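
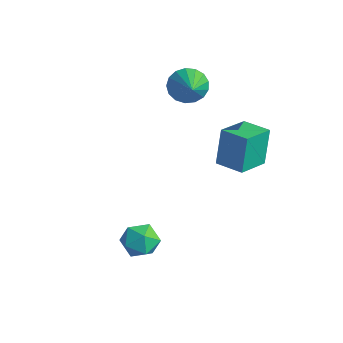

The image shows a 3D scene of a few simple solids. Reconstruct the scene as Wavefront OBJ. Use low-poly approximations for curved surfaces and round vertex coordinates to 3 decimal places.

v -0.421 -0.837 -2.506
v 0.258 -0.264 -2.861
v 0.602 -1.996 -2.419
v 1.281 -1.423 -2.774
v 0.935 -1.267 -1.895
v 0.302 -0.551 -1.95
v 0.558 -1.709 -3.33
v -0.075 -0.993 -3.385
v 0.863 -0.803 -3.371
v 1.096 -0.53 -2.484
v -0.236 -1.73 -2.796
v -0.003 -1.457 -1.909
v 1.484 2.028 1.654
v 1.229 2.467 3.443
v 1.085 3.548 1.223
v 0.83 3.988 3.012
v 2.77 2.392 1.748
v 2.515 2.832 3.537
v 2.371 3.913 1.317
v 2.116 4.352 3.106
v -3.618 4.319 2.364
v -3.289 3.928 1.563
v -2.122 3.461 3.396
v -3.074 4.328 1.584
v -2.984 4.727 1.785
v -3.039 5.031 2.118
v -3.226 5.173 2.507
v -3.503 5.119 2.863
v -3.807 4.882 3.105
v -4.067 4.516 3.177
v -4.224 4.105 3.063
v -4.242 3.743 2.788
v -4.117 3.513 2.416
v -3.878 3.468 2.032
v -3.579 3.618 1.724
f 1 12 6
f 1 6 2
f 1 2 8
f 1 8 11
f 1 11 12
f 2 6 10
f 6 12 5
f 12 11 3
f 11 8 7
f 8 2 9
f 4 10 5
f 4 5 3
f 4 3 7
f 4 7 9
f 4 9 10
f 5 10 6
f 3 5 12
f 7 3 11
f 9 7 8
f 10 9 2
f 14 16 13
f 17 14 13
f 13 16 15
f 15 17 13
f 14 20 16
f 18 14 17
f 18 20 14
f 16 20 15
f 19 17 15
f 15 20 19
f 19 18 17
f 20 18 19
f 22 21 24
f 22 24 23
f 24 21 25
f 24 25 23
f 25 21 26
f 25 26 23
f 26 21 27
f 26 27 23
f 27 21 28
f 27 28 23
f 28 21 29
f 28 29 23
f 29 21 30
f 29 30 23
f 30 21 31
f 30 31 23
f 31 21 32
f 31 32 23
f 32 21 33
f 32 33 23
f 33 21 34
f 33 34 23
f 34 21 35
f 34 35 23
f 35 21 22
f 35 22 23



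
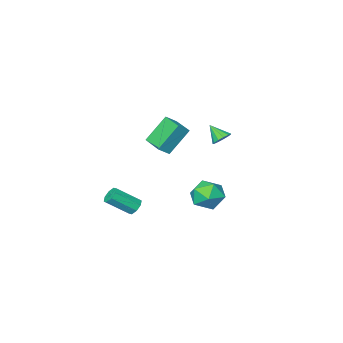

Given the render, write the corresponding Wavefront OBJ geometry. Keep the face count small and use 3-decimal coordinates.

v -3.389 -1.496 -0.645
v -2.935 -1.181 -0.466
v -3.151 -2.264 0.105
v -3.191 -1.085 -0.287
v -3.509 -1.119 -0.221
v -3.789 -1.273 -0.29
v -3.942 -1.497 -0.472
v -3.919 -1.721 -0.709
v -3.728 -1.874 -0.925
v -3.428 -1.906 -1.053
v -3.117 -1.808 -1.051
v -2.891 -1.611 -0.92
v -2.824 -1.377 -0.702
v -1.407 -2.698 0.682
v -0.761 -2.735 1.186
v -1.281 -1.355 0.62
v -0.635 -1.392 1.124
v -0.305 -2.868 -0.744
v 0.341 -2.905 -0.24
v -0.179 -1.525 -0.806
v 0.467 -1.562 -0.302
v -0.984 2.198 -2.432
v -0.375 2.028 -3.205
v -0.605 0.752 -1.815
v 0.004 0.582 -2.588
v 0.239 1.278 -1.911
v 0.005 2.171 -2.292
v -0.985 0.609 -2.728
v -1.219 1.502 -3.109
v -0.375 1.046 -3.388
v 0.381 1.459 -2.883
v -1.361 1.321 -2.137
v -0.605 1.734 -1.632
v 2.922 0.106 -2.893
v 3.219 -0.004 -3.306
v 4.295 -0.576 -2.379
v 3.998 -0.466 -1.967
v 3.288 0.36 -3.161
v 4.364 -0.211 -2.235
v 3.143 0.575 -2.86
v 4.218 0.004 -1.933
v 2.868 0.516 -2.578
v 3.944 -0.056 -1.651
v 2.625 0.216 -2.481
v 3.701 -0.356 -1.554
v 2.556 -0.149 -2.625
v 3.632 -0.72 -1.699
v 2.702 -0.364 -2.927
v 3.777 -0.935 -2
v 2.976 -0.304 -3.209
v 4.052 -0.876 -2.282
f 2 1 4
f 2 4 3
f 4 1 5
f 4 5 3
f 5 1 6
f 5 6 3
f 6 1 7
f 6 7 3
f 7 1 8
f 7 8 3
f 8 1 9
f 8 9 3
f 9 1 10
f 9 10 3
f 10 1 11
f 10 11 3
f 11 1 12
f 11 12 3
f 12 1 13
f 12 13 3
f 13 1 2
f 13 2 3
f 15 17 14
f 18 15 14
f 14 17 16
f 16 18 14
f 15 21 17
f 19 15 18
f 19 21 15
f 17 21 16
f 20 18 16
f 16 21 20
f 20 19 18
f 21 19 20
f 22 33 27
f 22 27 23
f 22 23 29
f 22 29 32
f 22 32 33
f 23 27 31
f 27 33 26
f 33 32 24
f 32 29 28
f 29 23 30
f 25 31 26
f 25 26 24
f 25 24 28
f 25 28 30
f 25 30 31
f 26 31 27
f 24 26 33
f 28 24 32
f 30 28 29
f 31 30 23
f 35 34 38
f 35 38 36
f 36 38 39
f 36 39 37
f 38 34 40
f 38 40 39
f 39 40 41
f 39 41 37
f 40 34 42
f 40 42 41
f 41 42 43
f 41 43 37
f 42 34 44
f 42 44 43
f 43 44 45
f 43 45 37
f 44 34 46
f 44 46 45
f 45 46 47
f 45 47 37
f 46 34 48
f 46 48 47
f 47 48 49
f 47 49 37
f 48 34 50
f 48 50 49
f 49 50 51
f 49 51 37
f 50 34 35
f 50 35 51
f 51 35 36
f 51 36 37



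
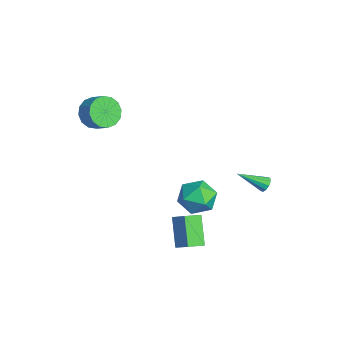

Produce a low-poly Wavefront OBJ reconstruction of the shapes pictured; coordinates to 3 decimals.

v -0.186 1.28 -2.135
v 0.908 1.764 -2.423
v 0.232 -0.324 -3.237
v 1.326 0.16 -3.525
v 1.104 -0.217 -2.375
v 0.846 0.775 -1.694
v 0.294 0.665 -3.966
v 0.036 1.657 -3.285
v 1.205 1.383 -3.555
v 1.705 0.838 -2.572
v -0.565 0.602 -3.088
v -0.065 0.057 -2.105
v 2.879 3.863 -0.59
v 3.231 3.606 -0.854
v 2.481 2.357 0.35
v 3.371 3.728 -0.599
v 3.323 3.902 -0.34
v 3.105 4.061 -0.177
v 2.801 4.145 -0.172
v 2.527 4.121 -0.326
v 2.388 3.999 -0.581
v 2.436 3.825 -0.839
v 2.654 3.666 -1.002
v 2.958 3.582 -1.008
v -3.476 -3.999 2.291
v -2.763 -4.522 1.706
v -1.951 -4.084 2.305
v -2.664 -3.561 2.889
v -2.833 -4.042 1.449
v -2.02 -3.604 2.048
v -3.075 -3.551 1.418
v -2.262 -3.113 2.017
v -3.424 -3.179 1.62
v -2.612 -2.741 2.219
v -3.788 -3.028 2.002
v -2.975 -2.59 2.601
v -4.068 -3.136 2.462
v -3.255 -2.698 3.06
v -4.189 -3.476 2.875
v -3.377 -3.038 3.474
v -4.12 -3.956 3.132
v -3.307 -3.518 3.731
v -3.878 -4.447 3.163
v -3.065 -4.009 3.762
v -3.528 -4.819 2.961
v -2.716 -4.381 3.56
v -3.165 -4.97 2.579
v -2.352 -4.532 3.178
v -2.885 -4.862 2.12
v -2.072 -4.424 2.718
v 2.656 -1.302 -2.328
v 3.529 -0.862 -1.599
v 2.432 -0.31 -2.66
v 3.305 0.131 -1.93
v 3.955 -1.491 -3.77
v 4.828 -1.05 -3.04
v 3.731 -0.498 -4.101
v 4.604 -0.058 -3.372
f 1 12 6
f 1 6 2
f 1 2 8
f 1 8 11
f 1 11 12
f 2 6 10
f 6 12 5
f 12 11 3
f 11 8 7
f 8 2 9
f 4 10 5
f 4 5 3
f 4 3 7
f 4 7 9
f 4 9 10
f 5 10 6
f 3 5 12
f 7 3 11
f 9 7 8
f 10 9 2
f 14 13 16
f 14 16 15
f 16 13 17
f 16 17 15
f 17 13 18
f 17 18 15
f 18 13 19
f 18 19 15
f 19 13 20
f 19 20 15
f 20 13 21
f 20 21 15
f 21 13 22
f 21 22 15
f 22 13 23
f 22 23 15
f 23 13 24
f 23 24 15
f 24 13 14
f 24 14 15
f 26 25 29
f 26 29 27
f 27 29 30
f 27 30 28
f 29 25 31
f 29 31 30
f 30 31 32
f 30 32 28
f 31 25 33
f 31 33 32
f 32 33 34
f 32 34 28
f 33 25 35
f 33 35 34
f 34 35 36
f 34 36 28
f 35 25 37
f 35 37 36
f 36 37 38
f 36 38 28
f 37 25 39
f 37 39 38
f 38 39 40
f 38 40 28
f 39 25 41
f 39 41 40
f 40 41 42
f 40 42 28
f 41 25 43
f 41 43 42
f 42 43 44
f 42 44 28
f 43 25 45
f 43 45 44
f 44 45 46
f 44 46 28
f 45 25 47
f 45 47 46
f 46 47 48
f 46 48 28
f 47 25 49
f 47 49 48
f 48 49 50
f 48 50 28
f 49 25 26
f 49 26 50
f 50 26 27
f 50 27 28
f 52 54 51
f 55 52 51
f 51 54 53
f 53 55 51
f 52 58 54
f 56 52 55
f 56 58 52
f 54 58 53
f 57 55 53
f 53 58 57
f 57 56 55
f 58 56 57



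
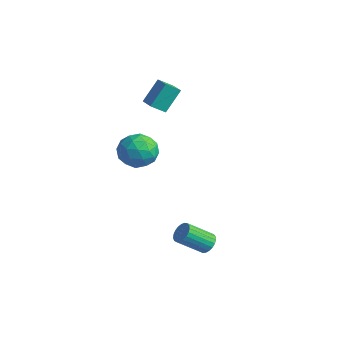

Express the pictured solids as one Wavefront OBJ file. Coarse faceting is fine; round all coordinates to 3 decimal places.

v 3.255 1.107 -4.287
v 3.697 1.311 -3.812
v 3.086 -0.002 -2.678
v 2.645 -0.207 -3.153
v 3.47 1.469 -3.753
v 2.859 0.155 -2.618
v 3.205 1.563 -3.786
v 2.594 0.25 -2.651
v 2.949 1.579 -3.905
v 2.339 0.265 -2.771
v 2.747 1.513 -4.091
v 2.136 0.199 -2.956
v 2.632 1.377 -4.31
v 2.021 0.063 -3.176
v 2.625 1.194 -4.526
v 2.014 -0.12 -3.392
v 2.727 0.996 -4.7
v 2.116 -0.318 -3.566
v 2.92 0.817 -4.803
v 2.309 -0.496 -3.669
v 3.172 0.689 -4.817
v 2.561 -0.625 -3.682
v 3.437 0.632 -4.739
v 2.827 -0.681 -3.604
v 3.672 0.658 -4.583
v 3.061 -0.656 -3.448
v 3.834 0.761 -4.376
v 3.223 -0.552 -3.241
v 3.897 0.924 -4.153
v 3.286 -0.389 -3.019
v 3.848 1.119 -3.954
v 3.237 -0.195 -2.82
v -3.935 3.293 2.06
v -4.305 2.52 2.667
v -3.956 4.368 3.415
v -4.326 3.595 4.022
v -2.794 2.965 2.338
v -3.164 2.192 2.945
v -2.815 4.04 3.693
v -3.185 3.267 4.3
v -2.392 0.85 1.39
v -1.208 1.138 1.354
v -1.992 -0.898 0.566
v -0.808 -0.61 0.53
v -1.353 -0.814 1.601
v -1.6 0.266 2.111
v -1.6 -0.026 -0.191
v -1.847 1.054 0.319
v -0.718 0.597 0.377
v -0.565 0.11 1.484
v -2.635 0.13 0.436
v -2.482 -0.357 1.543
v -1.835 1.147 1.444
v -1.365 -0.907 0.476
v -1.685 -1.028 1.106
v -0.989 -0.858 1.084
v -2.066 0.635 1.889
v -1.37 0.804 1.868
v -1.455 -0.343 2.013
v -1.83 -0.564 0.052
v -1.134 -0.395 0.031
v -2.211 1.098 0.836
v -1.515 1.268 0.814
v -1.745 0.583 -0.093
v -0.851 0.999 0.849
v -0.616 -0.028 0.364
v -1.082 0.315 -0.059
v -1.227 0.95 0.24
v -0.761 0.713 1.5
v -0.526 -0.315 1.015
v -0.846 -0.435 1.645
v -0.992 0.2 1.945
v -0.473 0.394 0.925
v -2.674 0.555 0.905
v -2.439 -0.473 0.42
v -2.208 0.04 -0.025
v -2.354 0.675 0.275
v -2.584 0.268 1.556
v -2.349 -0.759 1.071
v -1.973 -0.71 1.68
v -2.118 -0.075 1.979
v -2.727 -0.154 0.995
f 2 1 5
f 2 5 3
f 3 5 6
f 3 6 4
f 5 1 7
f 5 7 6
f 6 7 8
f 6 8 4
f 7 1 9
f 7 9 8
f 8 9 10
f 8 10 4
f 9 1 11
f 9 11 10
f 10 11 12
f 10 12 4
f 11 1 13
f 11 13 12
f 12 13 14
f 12 14 4
f 13 1 15
f 13 15 14
f 14 15 16
f 14 16 4
f 15 1 17
f 15 17 16
f 16 17 18
f 16 18 4
f 17 1 19
f 17 19 18
f 18 19 20
f 18 20 4
f 19 1 21
f 19 21 20
f 20 21 22
f 20 22 4
f 21 1 23
f 21 23 22
f 22 23 24
f 22 24 4
f 23 1 25
f 23 25 24
f 24 25 26
f 24 26 4
f 25 1 27
f 25 27 26
f 26 27 28
f 26 28 4
f 27 1 29
f 27 29 28
f 28 29 30
f 28 30 4
f 29 1 31
f 29 31 30
f 30 31 32
f 30 32 4
f 31 1 2
f 31 2 32
f 32 2 3
f 32 3 4
f 34 36 33
f 37 34 33
f 33 36 35
f 35 37 33
f 34 40 36
f 38 34 37
f 38 40 34
f 36 40 35
f 39 37 35
f 35 40 39
f 39 38 37
f 40 38 39
f 41 78 57
f 78 52 81
f 57 81 46
f 78 81 57
f 41 57 53
f 57 46 58
f 53 58 42
f 57 58 53
f 41 53 62
f 53 42 63
f 62 63 48
f 53 63 62
f 41 62 74
f 62 48 77
f 74 77 51
f 62 77 74
f 41 74 78
f 74 51 82
f 78 82 52
f 74 82 78
f 42 58 69
f 58 46 72
f 69 72 50
f 58 72 69
f 46 81 59
f 81 52 80
f 59 80 45
f 81 80 59
f 52 82 79
f 82 51 75
f 79 75 43
f 82 75 79
f 51 77 76
f 77 48 64
f 76 64 47
f 77 64 76
f 48 63 68
f 63 42 65
f 68 65 49
f 63 65 68
f 44 70 56
f 70 50 71
f 56 71 45
f 70 71 56
f 44 56 54
f 56 45 55
f 54 55 43
f 56 55 54
f 44 54 61
f 54 43 60
f 61 60 47
f 54 60 61
f 44 61 66
f 61 47 67
f 66 67 49
f 61 67 66
f 44 66 70
f 66 49 73
f 70 73 50
f 66 73 70
f 45 71 59
f 71 50 72
f 59 72 46
f 71 72 59
f 43 55 79
f 55 45 80
f 79 80 52
f 55 80 79
f 47 60 76
f 60 43 75
f 76 75 51
f 60 75 76
f 49 67 68
f 67 47 64
f 68 64 48
f 67 64 68
f 50 73 69
f 73 49 65
f 69 65 42
f 73 65 69



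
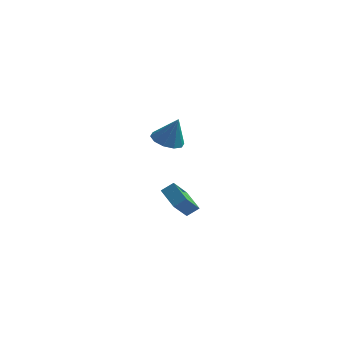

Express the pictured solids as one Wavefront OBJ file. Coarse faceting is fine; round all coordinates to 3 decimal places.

v -0.431 1.493 -3.147
v 0.302 1.802 -2.592
v 0.182 2.723 -4.641
v 0.915 3.032 -4.086
v 0.545 0.268 -3.754
v 1.278 0.577 -3.199
v 1.158 1.498 -5.248
v 1.891 1.807 -4.693
v 0.459 -1.52 2.956
v 0.985 -2.409 2.767
v 1.121 -1.5 4.704
v 1.372 -1.911 2.615
v 1.411 -1.263 2.593
v 1.086 -0.714 2.71
v 0.522 -0.472 2.92
v -0.066 -0.63 3.145
v -0.454 -1.128 3.297
v -0.492 -1.776 3.318
v -0.167 -2.325 3.201
v 0.397 -2.567 2.991
f 2 4 1
f 5 2 1
f 1 4 3
f 3 5 1
f 2 8 4
f 6 2 5
f 6 8 2
f 4 8 3
f 7 5 3
f 3 8 7
f 7 6 5
f 8 6 7
f 10 9 12
f 10 12 11
f 12 9 13
f 12 13 11
f 13 9 14
f 13 14 11
f 14 9 15
f 14 15 11
f 15 9 16
f 15 16 11
f 16 9 17
f 16 17 11
f 17 9 18
f 17 18 11
f 18 9 19
f 18 19 11
f 19 9 20
f 19 20 11
f 20 9 10
f 20 10 11



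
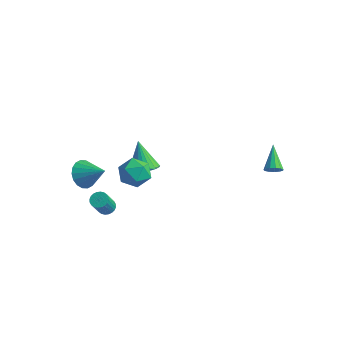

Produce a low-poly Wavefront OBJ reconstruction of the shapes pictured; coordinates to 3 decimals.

v -1.595 -1.551 0.095
v -0.812 -1.208 0.376
v -2.405 -1.089 1.785
v -0.961 -0.926 0.228
v -1.206 -0.74 0.06
v -1.511 -0.677 -0.103
v -1.828 -0.747 -0.236
v -2.11 -0.94 -0.319
v -2.314 -1.225 -0.338
v -2.408 -1.56 -0.292
v -2.378 -1.894 -0.186
v -2.229 -2.175 -0.038
v -1.984 -2.362 0.13
v -1.679 -2.425 0.293
v -1.362 -2.355 0.426
v -1.08 -2.162 0.509
v -0.877 -1.877 0.528
v -0.783 -1.541 0.482
v -4.608 -3.285 -0.884
v -4.194 -2.787 -1.62
v -3.212 -3.075 0.044
v -4.394 -2.474 -1.391
v -4.635 -2.322 -1.062
v -4.872 -2.36 -0.697
v -5.056 -2.582 -0.37
v -5.152 -2.943 -0.144
v -5.14 -3.371 -0.065
v -5.022 -3.783 -0.149
v -4.823 -4.096 -0.378
v -4.581 -4.249 -0.707
v -4.344 -4.21 -1.071
v -4.16 -3.989 -1.399
v -4.064 -3.628 -1.624
v -4.077 -3.199 -1.703
v -2.951 -3.336 -2.898
v -2.444 -3.112 -2.818
v -2.302 -3.9 -1.503
v -2.809 -4.124 -1.582
v -2.572 -2.966 -2.717
v -2.429 -3.754 -1.402
v -2.757 -2.876 -2.643
v -2.614 -3.665 -1.328
v -2.971 -2.857 -2.608
v -2.829 -3.645 -1.293
v -3.183 -2.91 -2.617
v -3.041 -3.698 -1.302
v -3.36 -3.028 -2.669
v -3.217 -3.816 -1.354
v -3.474 -3.193 -2.756
v -3.331 -3.981 -1.44
v -3.509 -3.38 -2.864
v -3.366 -4.168 -1.548
v -3.458 -3.56 -2.977
v -3.316 -4.348 -1.662
v -3.331 -3.706 -3.078
v -3.188 -4.494 -1.763
v -3.146 -3.795 -3.152
v -3.003 -4.584 -1.837
v -2.931 -3.815 -3.187
v -2.789 -4.603 -1.872
v -2.719 -3.762 -3.178
v -2.577 -4.55 -1.863
v -2.543 -3.644 -3.126
v -2.4 -4.432 -1.811
v -2.429 -3.479 -3.04
v -2.286 -4.267 -1.724
v -2.394 -3.292 -2.932
v -2.251 -4.08 -1.616
v 3.854 3.367 -0.526
v 4.122 3.17 -0.063
v 2.966 4.533 0.486
v 4.304 3.409 -0.178
v 4.343 3.634 -0.404
v 4.226 3.775 -0.668
v 3.992 3.786 -0.887
v 3.713 3.665 -0.991
v 3.48 3.449 -0.948
v 3.365 3.207 -0.77
v 3.405 3.016 -0.515
v 3.588 2.937 -0.263
v 3.855 2.994 -0.095
v -1.218 -4.258 2.319
v -0.715 -3.665 2.995
v 0.135 -4.295 1.345
v 0.638 -3.702 2.021
v 0.396 -4.673 2.268
v -0.439 -4.65 2.87
v -0.141 -3.31 1.47
v -0.976 -3.287 2.072
v -0.049 -3.079 2.47
v 0.283 -3.921 2.963
v -0.863 -4.039 1.377
v -0.531 -4.881 1.87
f 2 1 4
f 2 4 3
f 4 1 5
f 4 5 3
f 5 1 6
f 5 6 3
f 6 1 7
f 6 7 3
f 7 1 8
f 7 8 3
f 8 1 9
f 8 9 3
f 9 1 10
f 9 10 3
f 10 1 11
f 10 11 3
f 11 1 12
f 11 12 3
f 12 1 13
f 12 13 3
f 13 1 14
f 13 14 3
f 14 1 15
f 14 15 3
f 15 1 16
f 15 16 3
f 16 1 17
f 16 17 3
f 17 1 18
f 17 18 3
f 18 1 2
f 18 2 3
f 20 19 22
f 20 22 21
f 22 19 23
f 22 23 21
f 23 19 24
f 23 24 21
f 24 19 25
f 24 25 21
f 25 19 26
f 25 26 21
f 26 19 27
f 26 27 21
f 27 19 28
f 27 28 21
f 28 19 29
f 28 29 21
f 29 19 30
f 29 30 21
f 30 19 31
f 30 31 21
f 31 19 32
f 31 32 21
f 32 19 33
f 32 33 21
f 33 19 34
f 33 34 21
f 34 19 20
f 34 20 21
f 36 35 39
f 36 39 37
f 37 39 40
f 37 40 38
f 39 35 41
f 39 41 40
f 40 41 42
f 40 42 38
f 41 35 43
f 41 43 42
f 42 43 44
f 42 44 38
f 43 35 45
f 43 45 44
f 44 45 46
f 44 46 38
f 45 35 47
f 45 47 46
f 46 47 48
f 46 48 38
f 47 35 49
f 47 49 48
f 48 49 50
f 48 50 38
f 49 35 51
f 49 51 50
f 50 51 52
f 50 52 38
f 51 35 53
f 51 53 52
f 52 53 54
f 52 54 38
f 53 35 55
f 53 55 54
f 54 55 56
f 54 56 38
f 55 35 57
f 55 57 56
f 56 57 58
f 56 58 38
f 57 35 59
f 57 59 58
f 58 59 60
f 58 60 38
f 59 35 61
f 59 61 60
f 60 61 62
f 60 62 38
f 61 35 63
f 61 63 62
f 62 63 64
f 62 64 38
f 63 35 65
f 63 65 64
f 64 65 66
f 64 66 38
f 65 35 67
f 65 67 66
f 66 67 68
f 66 68 38
f 67 35 36
f 67 36 68
f 68 36 37
f 68 37 38
f 70 69 72
f 70 72 71
f 72 69 73
f 72 73 71
f 73 69 74
f 73 74 71
f 74 69 75
f 74 75 71
f 75 69 76
f 75 76 71
f 76 69 77
f 76 77 71
f 77 69 78
f 77 78 71
f 78 69 79
f 78 79 71
f 79 69 80
f 79 80 71
f 80 69 81
f 80 81 71
f 81 69 70
f 81 70 71
f 82 93 87
f 82 87 83
f 82 83 89
f 82 89 92
f 82 92 93
f 83 87 91
f 87 93 86
f 93 92 84
f 92 89 88
f 89 83 90
f 85 91 86
f 85 86 84
f 85 84 88
f 85 88 90
f 85 90 91
f 86 91 87
f 84 86 93
f 88 84 92
f 90 88 89
f 91 90 83



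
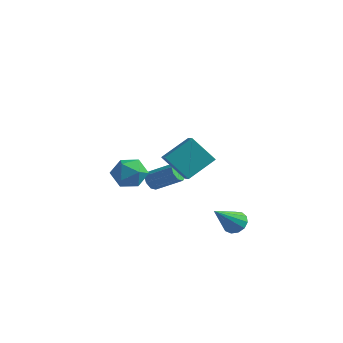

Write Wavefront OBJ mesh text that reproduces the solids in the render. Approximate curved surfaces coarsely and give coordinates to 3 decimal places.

v 3.09 0.05 -3.879
v 3.57 -0.4 -4.24
v 2.77 -1.51 -2.361
v 3.8 -0.178 -3.963
v 3.804 0.117 -3.66
v 3.582 0.39 -3.426
v 3.204 0.555 -3.336
v 2.789 0.56 -3.418
v 2.47 0.403 -3.647
v 2.348 0.134 -3.949
v 2.462 -0.161 -4.229
v 2.775 -0.39 -4.398
v 3.188 -0.479 -4.402
v 1.241 -4.019 2.223
v 1.935 -2.645 3.175
v 2.436 -3.73 0.935
v 3.13 -2.356 1.888
v 1.85 -4.624 2.652
v 2.544 -3.25 3.605
v 3.045 -4.335 1.365
v 3.739 -2.961 2.317
v -2.579 -0.56 -2.29
v -1.885 -0.466 -1.464
v -3.535 -1.694 -1.356
v -2.841 -1.6 -0.53
v -3.478 -0.767 -0.8
v -2.888 -0.066 -1.377
v -2.532 -2.094 -1.443
v -1.942 -1.393 -2.02
v -1.856 -1.414 -0.941
v -2.44 -0.594 -0.543
v -2.98 -1.566 -2.277
v -3.564 -0.746 -1.879
v -4.084 3.004 -4.302
v -3.768 2.497 -4.559
v -2.279 2.95 -3.615
v -2.596 3.456 -3.358
v -3.72 2.91 -4.832
v -2.231 3.363 -3.888
v -3.886 3.378 -4.795
v -2.397 3.83 -3.851
v -4.168 3.626 -4.469
v -2.679 4.079 -3.525
v -4.401 3.51 -4.045
v -2.912 3.963 -3.101
v -4.449 3.097 -3.772
v -2.96 3.55 -2.828
v -4.283 2.63 -3.809
v -2.794 3.082 -2.865
v -4.001 2.381 -4.135
v -2.512 2.834 -3.191
f 2 1 4
f 2 4 3
f 4 1 5
f 4 5 3
f 5 1 6
f 5 6 3
f 6 1 7
f 6 7 3
f 7 1 8
f 7 8 3
f 8 1 9
f 8 9 3
f 9 1 10
f 9 10 3
f 10 1 11
f 10 11 3
f 11 1 12
f 11 12 3
f 12 1 13
f 12 13 3
f 13 1 2
f 13 2 3
f 15 17 14
f 18 15 14
f 14 17 16
f 16 18 14
f 15 21 17
f 19 15 18
f 19 21 15
f 17 21 16
f 20 18 16
f 16 21 20
f 20 19 18
f 21 19 20
f 22 33 27
f 22 27 23
f 22 23 29
f 22 29 32
f 22 32 33
f 23 27 31
f 27 33 26
f 33 32 24
f 32 29 28
f 29 23 30
f 25 31 26
f 25 26 24
f 25 24 28
f 25 28 30
f 25 30 31
f 26 31 27
f 24 26 33
f 28 24 32
f 30 28 29
f 31 30 23
f 35 34 38
f 35 38 36
f 36 38 39
f 36 39 37
f 38 34 40
f 38 40 39
f 39 40 41
f 39 41 37
f 40 34 42
f 40 42 41
f 41 42 43
f 41 43 37
f 42 34 44
f 42 44 43
f 43 44 45
f 43 45 37
f 44 34 46
f 44 46 45
f 45 46 47
f 45 47 37
f 46 34 48
f 46 48 47
f 47 48 49
f 47 49 37
f 48 34 50
f 48 50 49
f 49 50 51
f 49 51 37
f 50 34 35
f 50 35 51
f 51 35 36
f 51 36 37



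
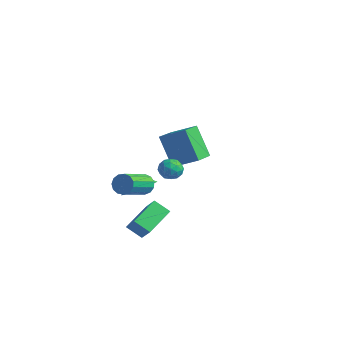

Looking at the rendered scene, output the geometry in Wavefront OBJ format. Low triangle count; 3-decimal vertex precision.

v -1.561 -1.427 -3.187
v -0.733 -1.569 -2.558
v -2.199 -1.453 -2.353
v -0.782 -1.07 -2.581
v -1.01 -0.652 -2.742
v -1.364 -0.412 -3.006
v -1.764 -0.404 -3.31
v -2.117 -0.631 -3.587
v -2.343 -1.04 -3.772
v -2.39 -1.538 -3.823
v -2.247 -2.01 -3.728
v -1.947 -2.349 -3.51
v -1.559 -2.477 -3.217
v -1.171 -2.364 -2.918
v -0.873 -2.037 -2.68
v 3.328 -3.35 1.747
v 3.965 -3.432 1.545
v 3.115 -4.388 1.495
v 3.752 -4.47 1.293
v 3.615 -4.382 1.946
v 3.747 -3.74 2.101
v 3.333 -4.08 0.939
v 3.465 -3.438 1.094
v 3.968 -3.882 1.045
v 4.142 -4.069 1.667
v 2.938 -3.751 1.373
v 3.112 -3.938 1.995
v 3.665 -3.3 1.668
v 3.415 -4.52 1.372
v 3.335 -4.468 1.756
v 3.709 -4.516 1.637
v 3.537 -3.481 1.995
v 3.911 -3.529 1.876
v 3.706 -4.088 2.112
v 3.169 -4.291 1.164
v 3.543 -4.339 1.045
v 3.371 -3.304 1.403
v 3.745 -3.352 1.284
v 3.374 -3.732 0.928
v 4.041 -3.613 1.255
v 3.916 -4.223 1.107
v 3.67 -3.993 0.899
v 3.747 -3.616 0.99
v 4.144 -3.722 1.621
v 4.018 -4.332 1.473
v 3.938 -4.281 1.857
v 4.016 -3.904 1.948
v 4.145 -3.987 1.327
v 3.062 -3.488 1.567
v 2.936 -4.098 1.419
v 3.064 -3.916 1.092
v 3.142 -3.539 1.183
v 3.164 -3.597 1.933
v 3.039 -4.207 1.785
v 3.333 -4.204 2.05
v 3.41 -3.827 2.141
v 2.935 -3.833 1.713
v -3.694 1.929 -1.456
v -2.469 2.716 -0.724
v -4.356 3.425 -1.956
v -3.13 4.211 -1.224
v -2.53 1.829 -3.296
v -1.304 2.615 -2.564
v -3.191 3.324 -3.796
v -1.966 4.111 -3.064
v -0.372 -2.197 -2.032
v -0.157 -1.872 -1.5
v 0.226 -3.638 -0.575
v 0.012 -3.963 -1.108
v -0.522 -1.925 -1.45
v -0.138 -3.691 -0.525
v -0.839 -2.064 -1.585
v -0.455 -3.83 -0.661
v -1.008 -2.246 -1.863
v -0.624 -4.012 -0.938
v -0.974 -2.412 -2.194
v -0.591 -4.178 -1.269
v -0.75 -2.51 -2.473
v -0.366 -4.276 -1.549
v -0.405 -2.508 -2.613
v -0.022 -4.274 -1.689
v -0.05 -2.408 -2.569
v 0.333 -4.174 -1.644
v 0.203 -2.24 -2.354
v 0.587 -4.006 -1.429
v 0.274 -2.059 -2.037
v 0.657 -3.825 -1.112
v 0.139 -1.922 -1.718
v 0.523 -3.688 -0.794
v 0.043 -3.792 -4.384
v 0.914 -4.019 -3.446
v -0.261 -2.113 -3.696
v 0.61 -2.34 -2.758
v 0.81 -3.4 -5.002
v 1.681 -3.627 -4.064
v 0.506 -1.721 -4.314
v 1.377 -1.948 -3.376
f 2 1 4
f 2 4 3
f 4 1 5
f 4 5 3
f 5 1 6
f 5 6 3
f 6 1 7
f 6 7 3
f 7 1 8
f 7 8 3
f 8 1 9
f 8 9 3
f 9 1 10
f 9 10 3
f 10 1 11
f 10 11 3
f 11 1 12
f 11 12 3
f 12 1 13
f 12 13 3
f 13 1 14
f 13 14 3
f 14 1 15
f 14 15 3
f 15 1 2
f 15 2 3
f 16 53 32
f 53 27 56
f 32 56 21
f 53 56 32
f 16 32 28
f 32 21 33
f 28 33 17
f 32 33 28
f 16 28 37
f 28 17 38
f 37 38 23
f 28 38 37
f 16 37 49
f 37 23 52
f 49 52 26
f 37 52 49
f 16 49 53
f 49 26 57
f 53 57 27
f 49 57 53
f 17 33 44
f 33 21 47
f 44 47 25
f 33 47 44
f 21 56 34
f 56 27 55
f 34 55 20
f 56 55 34
f 27 57 54
f 57 26 50
f 54 50 18
f 57 50 54
f 26 52 51
f 52 23 39
f 51 39 22
f 52 39 51
f 23 38 43
f 38 17 40
f 43 40 24
f 38 40 43
f 19 45 31
f 45 25 46
f 31 46 20
f 45 46 31
f 19 31 29
f 31 20 30
f 29 30 18
f 31 30 29
f 19 29 36
f 29 18 35
f 36 35 22
f 29 35 36
f 19 36 41
f 36 22 42
f 41 42 24
f 36 42 41
f 19 41 45
f 41 24 48
f 45 48 25
f 41 48 45
f 20 46 34
f 46 25 47
f 34 47 21
f 46 47 34
f 18 30 54
f 30 20 55
f 54 55 27
f 30 55 54
f 22 35 51
f 35 18 50
f 51 50 26
f 35 50 51
f 24 42 43
f 42 22 39
f 43 39 23
f 42 39 43
f 25 48 44
f 48 24 40
f 44 40 17
f 48 40 44
f 59 61 58
f 62 59 58
f 58 61 60
f 60 62 58
f 59 65 61
f 63 59 62
f 63 65 59
f 61 65 60
f 64 62 60
f 60 65 64
f 64 63 62
f 65 63 64
f 67 66 70
f 67 70 68
f 68 70 71
f 68 71 69
f 70 66 72
f 70 72 71
f 71 72 73
f 71 73 69
f 72 66 74
f 72 74 73
f 73 74 75
f 73 75 69
f 74 66 76
f 74 76 75
f 75 76 77
f 75 77 69
f 76 66 78
f 76 78 77
f 77 78 79
f 77 79 69
f 78 66 80
f 78 80 79
f 79 80 81
f 79 81 69
f 80 66 82
f 80 82 81
f 81 82 83
f 81 83 69
f 82 66 84
f 82 84 83
f 83 84 85
f 83 85 69
f 84 66 86
f 84 86 85
f 85 86 87
f 85 87 69
f 86 66 88
f 86 88 87
f 87 88 89
f 87 89 69
f 88 66 67
f 88 67 89
f 89 67 68
f 89 68 69
f 91 93 90
f 94 91 90
f 90 93 92
f 92 94 90
f 91 97 93
f 95 91 94
f 95 97 91
f 93 97 92
f 96 94 92
f 92 97 96
f 96 95 94
f 97 95 96



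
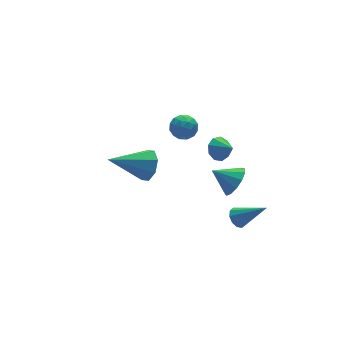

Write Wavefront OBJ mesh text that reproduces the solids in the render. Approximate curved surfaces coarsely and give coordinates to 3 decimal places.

v -1.308 -0.643 2.346
v -0.864 -0.46 3.119
v -3.212 -0.197 3.334
v -0.942 0.103 2.717
v -1.234 0.229 2.097
v -1.57 -0.155 1.623
v -1.753 -0.825 1.573
v -1.675 -1.388 1.975
v -1.383 -1.515 2.595
v -1.047 -1.13 3.069
v 2.327 -2.96 -1.604
v 2.601 -3.246 -2.055
v 3.313 -3.98 -0.356
v 2.803 -2.947 -1.969
v 2.822 -2.653 -1.745
v 2.653 -2.476 -1.466
v 2.359 -2.484 -1.241
v 2.052 -2.674 -1.154
v 1.851 -2.974 -1.239
v 1.831 -3.268 -1.464
v 2.001 -3.445 -1.742
v 2.295 -3.436 -1.968
v 2.395 -2.498 0.885
v 2.776 -2.78 1.65
v 1.525 -1.802 1.575
v 3.016 -2.352 1.52
v 3.058 -1.97 1.189
v 2.889 -1.756 0.761
v 2.564 -1.778 0.372
v 2.185 -2.028 0.147
v 1.873 -2.427 0.156
v 1.726 -2.849 0.396
v 1.792 -3.159 0.792
v 2.049 -3.259 1.217
v 2.416 -3.118 1.537
v 3.776 1.339 -0.487
v 4.106 1.8 -0.027
v 4.064 0.501 0.147
v 3.629 1.738 0.107
v 3.221 1.489 -0.037
v 3.072 1.17 -0.392
v 3.254 0.93 -0.791
v 3.679 0.882 -1.048
v 4.15 1.048 -1.042
v 4.446 1.35 -0.777
v 4.428 1.647 -0.376
v 2.168 3.462 0.057
v 2.53 3.913 -0.48
v 3.29 2.947 0.38
v 3.652 3.398 -0.157
v 3.339 3.727 0.489
v 2.646 4.045 0.289
v 3.174 2.815 -0.389
v 2.481 3.133 -0.589
v 3.151 3.513 -0.755
v 3.254 4.076 -0.213
v 2.566 2.784 0.113
v 2.669 3.347 0.655
v 2.251 3.733 -0.24
v 3.569 3.127 0.14
v 3.386 3.32 0.519
v 3.598 3.586 0.204
v 2.319 3.81 0.212
v 2.531 4.075 -0.103
v 3.007 3.966 0.466
v 3.289 2.785 0.003
v 3.501 3.05 -0.312
v 2.222 3.274 -0.304
v 2.434 3.54 -0.619
v 2.813 2.894 -0.566
v 2.829 3.763 -0.717
v 3.488 3.46 -0.527
v 3.207 3.118 -0.664
v 2.8 3.305 -0.781
v 2.889 4.094 -0.398
v 3.548 3.791 -0.208
v 3.364 3.984 0.171
v 2.957 4.171 0.054
v 3.254 3.859 -0.56
v 2.272 3.069 0.108
v 2.931 2.766 0.298
v 2.863 2.689 -0.154
v 2.456 2.876 -0.271
v 2.332 3.4 0.427
v 2.991 3.097 0.617
v 3.02 3.555 0.681
v 2.613 3.742 0.564
v 2.566 3.001 0.46
f 2 1 4
f 2 4 3
f 4 1 5
f 4 5 3
f 5 1 6
f 5 6 3
f 6 1 7
f 6 7 3
f 7 1 8
f 7 8 3
f 8 1 9
f 8 9 3
f 9 1 10
f 9 10 3
f 10 1 2
f 10 2 3
f 12 11 14
f 12 14 13
f 14 11 15
f 14 15 13
f 15 11 16
f 15 16 13
f 16 11 17
f 16 17 13
f 17 11 18
f 17 18 13
f 18 11 19
f 18 19 13
f 19 11 20
f 19 20 13
f 20 11 21
f 20 21 13
f 21 11 22
f 21 22 13
f 22 11 12
f 22 12 13
f 24 23 26
f 24 26 25
f 26 23 27
f 26 27 25
f 27 23 28
f 27 28 25
f 28 23 29
f 28 29 25
f 29 23 30
f 29 30 25
f 30 23 31
f 30 31 25
f 31 23 32
f 31 32 25
f 32 23 33
f 32 33 25
f 33 23 34
f 33 34 25
f 34 23 35
f 34 35 25
f 35 23 24
f 35 24 25
f 37 36 39
f 37 39 38
f 39 36 40
f 39 40 38
f 40 36 41
f 40 41 38
f 41 36 42
f 41 42 38
f 42 36 43
f 42 43 38
f 43 36 44
f 43 44 38
f 44 36 45
f 44 45 38
f 45 36 46
f 45 46 38
f 46 36 37
f 46 37 38
f 47 84 63
f 84 58 87
f 63 87 52
f 84 87 63
f 47 63 59
f 63 52 64
f 59 64 48
f 63 64 59
f 47 59 68
f 59 48 69
f 68 69 54
f 59 69 68
f 47 68 80
f 68 54 83
f 80 83 57
f 68 83 80
f 47 80 84
f 80 57 88
f 84 88 58
f 80 88 84
f 48 64 75
f 64 52 78
f 75 78 56
f 64 78 75
f 52 87 65
f 87 58 86
f 65 86 51
f 87 86 65
f 58 88 85
f 88 57 81
f 85 81 49
f 88 81 85
f 57 83 82
f 83 54 70
f 82 70 53
f 83 70 82
f 54 69 74
f 69 48 71
f 74 71 55
f 69 71 74
f 50 76 62
f 76 56 77
f 62 77 51
f 76 77 62
f 50 62 60
f 62 51 61
f 60 61 49
f 62 61 60
f 50 60 67
f 60 49 66
f 67 66 53
f 60 66 67
f 50 67 72
f 67 53 73
f 72 73 55
f 67 73 72
f 50 72 76
f 72 55 79
f 76 79 56
f 72 79 76
f 51 77 65
f 77 56 78
f 65 78 52
f 77 78 65
f 49 61 85
f 61 51 86
f 85 86 58
f 61 86 85
f 53 66 82
f 66 49 81
f 82 81 57
f 66 81 82
f 55 73 74
f 73 53 70
f 74 70 54
f 73 70 74
f 56 79 75
f 79 55 71
f 75 71 48
f 79 71 75



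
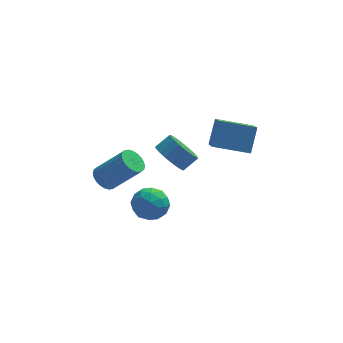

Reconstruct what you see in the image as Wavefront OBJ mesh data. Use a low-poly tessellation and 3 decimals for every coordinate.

v -2.686 -2.372 0.385
v -1.815 -2.41 0.851
v -2.905 -3.93 0.669
v -2.034 -3.968 1.135
v -2.79 -3.475 1.539
v -2.654 -2.511 1.363
v -2.066 -3.829 0.157
v -1.93 -2.865 -0.019
v -1.432 -3.31 0.71
v -1.879 -3.091 1.564
v -2.841 -3.249 -0.044
v -3.288 -3.03 0.81
v -2.231 -2.254 0.593
v -2.489 -4.086 0.927
v -2.933 -3.796 1.164
v -2.421 -3.818 1.438
v -2.724 -2.314 0.894
v -2.213 -2.336 1.168
v -2.786 -2.962 1.572
v -2.507 -4.004 0.352
v -1.996 -4.026 0.626
v -2.299 -2.522 0.082
v -1.787 -2.544 0.356
v -1.934 -3.378 -0.052
v -1.494 -2.805 0.784
v -1.623 -3.721 0.951
v -1.641 -3.639 0.376
v -1.562 -3.073 0.273
v -1.757 -2.677 1.286
v -1.886 -3.593 1.453
v -2.33 -3.303 1.69
v -2.25 -2.736 1.587
v -1.532 -3.206 1.203
v -2.834 -2.747 0.067
v -2.963 -3.663 0.234
v -2.47 -3.604 -0.067
v -2.39 -3.037 -0.17
v -3.097 -2.619 0.569
v -3.226 -3.535 0.736
v -3.158 -3.267 1.247
v -3.079 -2.701 1.144
v -3.188 -3.134 0.317
v -0.945 2.861 -0.93
v -0.53 3.396 -1.694
v 0.239 3.713 -1.054
v -0.175 3.179 -0.29
v -0.792 3.68 -1.519
v -0.023 3.997 -0.879
v -1.081 3.823 -1.243
v -0.311 4.14 -0.603
v -1.346 3.799 -0.912
v -0.576 4.116 -0.273
v -1.541 3.613 -0.585
v -0.772 3.931 0.055
v -1.634 3.298 -0.317
v -0.864 3.615 0.322
v -1.607 2.907 -0.156
v -0.837 3.224 0.484
v -1.466 2.508 -0.128
v -0.696 2.825 0.512
v -1.235 2.17 -0.238
v -0.465 2.487 0.401
v -0.953 1.952 -0.469
v -0.183 2.269 0.171
v -0.67 1.891 -0.779
v 0.099 2.208 -0.139
v -0.435 1.998 -1.115
v 0.335 2.315 -0.475
v -0.288 2.254 -1.419
v 0.482 2.571 -0.779
v -0.254 2.615 -1.639
v 0.516 2.932 -0.999
v -0.34 3.019 -1.736
v 0.43 3.336 -1.096
v -4.384 -0.105 0.239
v -3.958 0.458 -0.014
v -2.55 0.087 1.527
v -2.976 -0.475 1.781
v -4.13 0.598 0.177
v -2.722 0.228 1.718
v -4.341 0.631 0.377
v -2.933 0.261 1.918
v -4.558 0.552 0.556
v -3.15 0.182 2.098
v -4.749 0.373 0.688
v -3.341 0.003 2.229
v -4.884 0.122 0.751
v -3.476 -0.249 2.292
v -4.943 -0.165 0.736
v -3.535 -0.535 2.277
v -4.917 -0.442 0.645
v -3.509 -0.812 2.186
v -4.81 -0.667 0.493
v -3.402 -1.038 2.034
v -4.638 -0.808 0.302
v -3.23 -1.178 1.843
v -4.427 -0.841 0.102
v -3.019 -1.211 1.643
v -4.21 -0.762 -0.078
v -2.802 -1.132 1.464
v -4.019 -0.583 -0.209
v -2.611 -0.953 1.332
v -3.884 -0.331 -0.272
v -2.476 -0.702 1.269
v -3.825 -0.045 -0.257
v -2.417 -0.415 1.284
v -3.851 0.232 -0.166
v -2.443 -0.138 1.375
v 0.928 0.269 1.981
v 1.334 1.131 3.229
v 0.942 1.888 0.858
v 1.348 2.749 2.106
v 2.812 -0.029 1.574
v 3.218 0.832 2.822
v 2.826 1.589 0.451
v 3.232 2.451 1.699
f 1 38 17
f 38 12 41
f 17 41 6
f 38 41 17
f 1 17 13
f 17 6 18
f 13 18 2
f 17 18 13
f 1 13 22
f 13 2 23
f 22 23 8
f 13 23 22
f 1 22 34
f 22 8 37
f 34 37 11
f 22 37 34
f 1 34 38
f 34 11 42
f 38 42 12
f 34 42 38
f 2 18 29
f 18 6 32
f 29 32 10
f 18 32 29
f 6 41 19
f 41 12 40
f 19 40 5
f 41 40 19
f 12 42 39
f 42 11 35
f 39 35 3
f 42 35 39
f 11 37 36
f 37 8 24
f 36 24 7
f 37 24 36
f 8 23 28
f 23 2 25
f 28 25 9
f 23 25 28
f 4 30 16
f 30 10 31
f 16 31 5
f 30 31 16
f 4 16 14
f 16 5 15
f 14 15 3
f 16 15 14
f 4 14 21
f 14 3 20
f 21 20 7
f 14 20 21
f 4 21 26
f 21 7 27
f 26 27 9
f 21 27 26
f 4 26 30
f 26 9 33
f 30 33 10
f 26 33 30
f 5 31 19
f 31 10 32
f 19 32 6
f 31 32 19
f 3 15 39
f 15 5 40
f 39 40 12
f 15 40 39
f 7 20 36
f 20 3 35
f 36 35 11
f 20 35 36
f 9 27 28
f 27 7 24
f 28 24 8
f 27 24 28
f 10 33 29
f 33 9 25
f 29 25 2
f 33 25 29
f 44 43 47
f 44 47 45
f 45 47 48
f 45 48 46
f 47 43 49
f 47 49 48
f 48 49 50
f 48 50 46
f 49 43 51
f 49 51 50
f 50 51 52
f 50 52 46
f 51 43 53
f 51 53 52
f 52 53 54
f 52 54 46
f 53 43 55
f 53 55 54
f 54 55 56
f 54 56 46
f 55 43 57
f 55 57 56
f 56 57 58
f 56 58 46
f 57 43 59
f 57 59 58
f 58 59 60
f 58 60 46
f 59 43 61
f 59 61 60
f 60 61 62
f 60 62 46
f 61 43 63
f 61 63 62
f 62 63 64
f 62 64 46
f 63 43 65
f 63 65 64
f 64 65 66
f 64 66 46
f 65 43 67
f 65 67 66
f 66 67 68
f 66 68 46
f 67 43 69
f 67 69 68
f 68 69 70
f 68 70 46
f 69 43 71
f 69 71 70
f 70 71 72
f 70 72 46
f 71 43 73
f 71 73 72
f 72 73 74
f 72 74 46
f 73 43 44
f 73 44 74
f 74 44 45
f 74 45 46
f 76 75 79
f 76 79 77
f 77 79 80
f 77 80 78
f 79 75 81
f 79 81 80
f 80 81 82
f 80 82 78
f 81 75 83
f 81 83 82
f 82 83 84
f 82 84 78
f 83 75 85
f 83 85 84
f 84 85 86
f 84 86 78
f 85 75 87
f 85 87 86
f 86 87 88
f 86 88 78
f 87 75 89
f 87 89 88
f 88 89 90
f 88 90 78
f 89 75 91
f 89 91 90
f 90 91 92
f 90 92 78
f 91 75 93
f 91 93 92
f 92 93 94
f 92 94 78
f 93 75 95
f 93 95 94
f 94 95 96
f 94 96 78
f 95 75 97
f 95 97 96
f 96 97 98
f 96 98 78
f 97 75 99
f 97 99 98
f 98 99 100
f 98 100 78
f 99 75 101
f 99 101 100
f 100 101 102
f 100 102 78
f 101 75 103
f 101 103 102
f 102 103 104
f 102 104 78
f 103 75 105
f 103 105 104
f 104 105 106
f 104 106 78
f 105 75 107
f 105 107 106
f 106 107 108
f 106 108 78
f 107 75 76
f 107 76 108
f 108 76 77
f 108 77 78
f 110 112 109
f 113 110 109
f 109 112 111
f 111 113 109
f 110 116 112
f 114 110 113
f 114 116 110
f 112 116 111
f 115 113 111
f 111 116 115
f 115 114 113
f 116 114 115



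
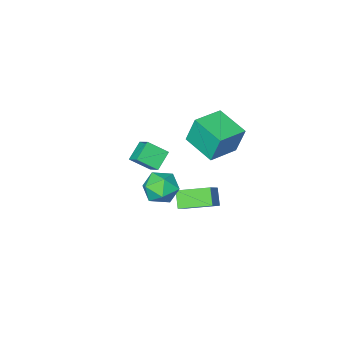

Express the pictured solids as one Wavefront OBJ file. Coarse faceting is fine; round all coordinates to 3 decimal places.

v -0.934 -3.837 -0.498
v -0.811 -2.915 0.161
v 0.025 -3.442 -1.231
v 0.148 -2.52 -0.572
v -0.048 -4.52 0.292
v 0.075 -3.598 0.951
v 0.911 -4.125 -0.441
v 1.034 -3.203 0.218
v -2.135 -1.003 2.651
v -2.39 -0.575 4.318
v -2.349 0.875 2.136
v -2.605 1.304 3.803
v -0.355 -0.744 2.857
v -0.611 -0.315 4.524
v -0.57 1.135 2.342
v -0.825 1.563 4.009
v 1.402 0.365 -0.593
v 2.318 -0.188 -0.421
v 0.662 -0.432 0.781
v 1.578 -0.985 0.953
v 1.548 0.084 1.13
v 2.006 0.576 0.281
v 0.974 -1.196 0.079
v 1.432 -0.704 -0.77
v 2.053 -1.152 -0.005
v 2.408 -0.362 0.644
v 0.572 -0.258 -0.284
v 0.927 0.532 0.365
v -1.271 -2.036 -4.173
v -1.627 -2.735 -3.332
v -2.585 -0.748 -3.66
v -2.941 -1.447 -2.819
v -0.359 -1.453 -3.301
v -0.715 -2.152 -2.46
v -1.673 -0.165 -2.788
v -2.029 -0.864 -1.947
f 2 4 1
f 5 2 1
f 1 4 3
f 3 5 1
f 2 8 4
f 6 2 5
f 6 8 2
f 4 8 3
f 7 5 3
f 3 8 7
f 7 6 5
f 8 6 7
f 10 12 9
f 13 10 9
f 9 12 11
f 11 13 9
f 10 16 12
f 14 10 13
f 14 16 10
f 12 16 11
f 15 13 11
f 11 16 15
f 15 14 13
f 16 14 15
f 17 28 22
f 17 22 18
f 17 18 24
f 17 24 27
f 17 27 28
f 18 22 26
f 22 28 21
f 28 27 19
f 27 24 23
f 24 18 25
f 20 26 21
f 20 21 19
f 20 19 23
f 20 23 25
f 20 25 26
f 21 26 22
f 19 21 28
f 23 19 27
f 25 23 24
f 26 25 18
f 30 32 29
f 33 30 29
f 29 32 31
f 31 33 29
f 30 36 32
f 34 30 33
f 34 36 30
f 32 36 31
f 35 33 31
f 31 36 35
f 35 34 33
f 36 34 35



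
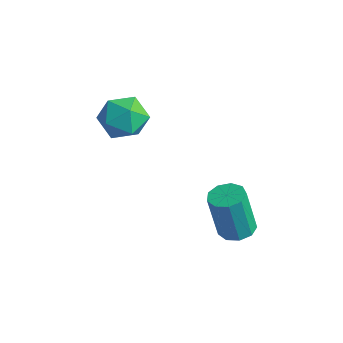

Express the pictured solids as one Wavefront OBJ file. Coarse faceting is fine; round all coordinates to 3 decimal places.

v 2.029 0.981 -4.052
v 2.795 1.057 -3.931
v 2.498 0.735 -1.847
v 1.731 0.659 -1.968
v 2.556 1.532 -3.892
v 2.259 1.211 -1.807
v 2.07 1.75 -3.928
v 1.773 1.428 -1.843
v 1.565 1.607 -4.022
v 1.267 1.285 -1.937
v 1.276 1.172 -4.13
v 0.979 0.85 -2.046
v 1.34 0.647 -4.202
v 1.043 0.325 -2.118
v 1.726 0.278 -4.204
v 1.428 -0.043 -2.12
v 2.253 0.239 -4.135
v 1.956 -0.083 -2.05
v 2.676 0.546 -4.027
v 2.378 0.224 -1.943
v -3.655 -0.53 0.732
v -2.819 -0.155 1.366
v -2.501 -1.585 -0.166
v -1.665 -1.21 0.468
v -2.452 -1.861 0.913
v -3.166 -1.209 1.468
v -2.154 -0.531 -0.268
v -2.868 0.121 0.287
v -1.891 -0.155 0.748
v -2.075 -0.977 1.478
v -3.245 -0.763 -0.278
v -3.429 -1.585 0.452
f 2 1 5
f 2 5 3
f 3 5 6
f 3 6 4
f 5 1 7
f 5 7 6
f 6 7 8
f 6 8 4
f 7 1 9
f 7 9 8
f 8 9 10
f 8 10 4
f 9 1 11
f 9 11 10
f 10 11 12
f 10 12 4
f 11 1 13
f 11 13 12
f 12 13 14
f 12 14 4
f 13 1 15
f 13 15 14
f 14 15 16
f 14 16 4
f 15 1 17
f 15 17 16
f 16 17 18
f 16 18 4
f 17 1 19
f 17 19 18
f 18 19 20
f 18 20 4
f 19 1 2
f 19 2 20
f 20 2 3
f 20 3 4
f 21 32 26
f 21 26 22
f 21 22 28
f 21 28 31
f 21 31 32
f 22 26 30
f 26 32 25
f 32 31 23
f 31 28 27
f 28 22 29
f 24 30 25
f 24 25 23
f 24 23 27
f 24 27 29
f 24 29 30
f 25 30 26
f 23 25 32
f 27 23 31
f 29 27 28
f 30 29 22



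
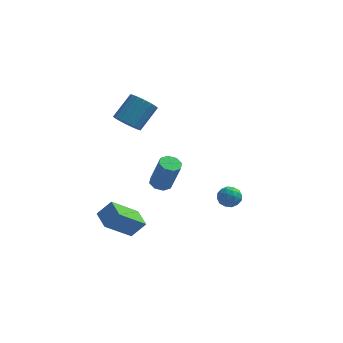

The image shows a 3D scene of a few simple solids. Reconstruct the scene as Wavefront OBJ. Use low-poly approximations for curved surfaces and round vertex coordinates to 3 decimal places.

v -0.425 -3.699 0.268
v 0.114 -3.443 0.14
v 0.663 -3.724 1.884
v 0.125 -3.981 2.012
v -0.201 -3.132 0.289
v 0.349 -3.414 2.033
v -0.647 -3.154 0.426
v -0.097 -3.435 2.17
v -0.962 -3.495 0.47
v -0.413 -3.776 2.214
v -0.963 -3.956 0.396
v -0.414 -4.237 2.14
v -0.649 -4.266 0.247
v -0.099 -4.548 1.991
v -0.203 -4.245 0.11
v 0.347 -4.526 1.854
v 0.113 -3.904 0.066
v 0.662 -4.185 1.81
v -3.1 2.095 0.666
v -2.309 1.811 0.404
v -1.55 2.881 1.531
v -2.34 3.165 1.794
v -2.378 2.113 0.163
v -1.618 3.183 1.291
v -2.589 2.411 0.023
v -1.83 3.481 1.15
v -2.902 2.646 0.01
v -2.142 3.716 1.137
v -3.253 2.773 0.126
v -2.494 3.843 1.254
v -3.575 2.765 0.35
v -2.815 3.835 1.478
v -3.802 2.624 0.637
v -3.043 3.694 1.764
v -3.89 2.379 0.929
v -3.131 3.449 2.056
v -3.822 2.077 1.169
v -3.062 3.147 2.297
v -3.61 1.779 1.31
v -2.851 2.849 2.437
v -3.298 1.544 1.323
v -2.538 2.614 2.45
v -2.946 1.417 1.206
v -2.187 2.487 2.334
v -2.625 1.425 0.982
v -1.865 2.495 2.11
v -2.397 1.566 0.696
v -1.638 2.636 1.823
v 3.418 -3.504 -0.461
v 3.718 -3.946 -0.052
v 2.482 -4.054 -0.368
v 2.782 -4.496 0.041
v 2.674 -3.864 0.248
v 3.253 -3.525 0.191
v 2.947 -4.475 -0.611
v 3.526 -4.136 -0.668
v 3.427 -4.546 -0.144
v 3.258 -4.169 0.387
v 2.942 -3.831 -0.807
v 2.773 -3.454 -0.276
v 3.65 -3.677 -0.265
v 2.55 -4.323 -0.155
v 2.487 -3.952 -0.034
v 2.663 -4.212 0.207
v 3.376 -3.429 -0.122
v 3.553 -3.689 0.119
v 2.94 -3.641 0.295
v 2.647 -4.311 -0.539
v 2.824 -4.571 -0.298
v 3.537 -3.788 -0.627
v 3.713 -4.048 -0.386
v 3.26 -4.359 -0.715
v 3.655 -4.289 -0.078
v 3.106 -4.612 -0.024
v 3.203 -4.6 -0.407
v 3.542 -4.401 -0.441
v 3.556 -4.068 0.234
v 3.006 -4.39 0.288
v 2.943 -4.019 0.41
v 3.283 -3.82 0.376
v 3.385 -4.42 0.179
v 3.194 -3.61 -0.708
v 2.644 -3.932 -0.654
v 2.917 -4.18 -0.796
v 3.257 -3.981 -0.83
v 3.094 -3.388 -0.396
v 2.545 -3.711 -0.342
v 2.658 -3.599 0.021
v 2.997 -3.4 -0.013
v 2.815 -3.58 -0.599
v -1.918 -3.894 -3.86
v -3.114 -4.893 -2.483
v -2.492 -2.919 -3.651
v -3.688 -3.919 -2.274
v -1.192 -3.641 -3.046
v -2.388 -4.641 -1.669
v -1.766 -2.667 -2.837
v -2.962 -3.666 -1.46
f 2 1 5
f 2 5 3
f 3 5 6
f 3 6 4
f 5 1 7
f 5 7 6
f 6 7 8
f 6 8 4
f 7 1 9
f 7 9 8
f 8 9 10
f 8 10 4
f 9 1 11
f 9 11 10
f 10 11 12
f 10 12 4
f 11 1 13
f 11 13 12
f 12 13 14
f 12 14 4
f 13 1 15
f 13 15 14
f 14 15 16
f 14 16 4
f 15 1 17
f 15 17 16
f 16 17 18
f 16 18 4
f 17 1 2
f 17 2 18
f 18 2 3
f 18 3 4
f 20 19 23
f 20 23 21
f 21 23 24
f 21 24 22
f 23 19 25
f 23 25 24
f 24 25 26
f 24 26 22
f 25 19 27
f 25 27 26
f 26 27 28
f 26 28 22
f 27 19 29
f 27 29 28
f 28 29 30
f 28 30 22
f 29 19 31
f 29 31 30
f 30 31 32
f 30 32 22
f 31 19 33
f 31 33 32
f 32 33 34
f 32 34 22
f 33 19 35
f 33 35 34
f 34 35 36
f 34 36 22
f 35 19 37
f 35 37 36
f 36 37 38
f 36 38 22
f 37 19 39
f 37 39 38
f 38 39 40
f 38 40 22
f 39 19 41
f 39 41 40
f 40 41 42
f 40 42 22
f 41 19 43
f 41 43 42
f 42 43 44
f 42 44 22
f 43 19 45
f 43 45 44
f 44 45 46
f 44 46 22
f 45 19 47
f 45 47 46
f 46 47 48
f 46 48 22
f 47 19 20
f 47 20 48
f 48 20 21
f 48 21 22
f 49 86 65
f 86 60 89
f 65 89 54
f 86 89 65
f 49 65 61
f 65 54 66
f 61 66 50
f 65 66 61
f 49 61 70
f 61 50 71
f 70 71 56
f 61 71 70
f 49 70 82
f 70 56 85
f 82 85 59
f 70 85 82
f 49 82 86
f 82 59 90
f 86 90 60
f 82 90 86
f 50 66 77
f 66 54 80
f 77 80 58
f 66 80 77
f 54 89 67
f 89 60 88
f 67 88 53
f 89 88 67
f 60 90 87
f 90 59 83
f 87 83 51
f 90 83 87
f 59 85 84
f 85 56 72
f 84 72 55
f 85 72 84
f 56 71 76
f 71 50 73
f 76 73 57
f 71 73 76
f 52 78 64
f 78 58 79
f 64 79 53
f 78 79 64
f 52 64 62
f 64 53 63
f 62 63 51
f 64 63 62
f 52 62 69
f 62 51 68
f 69 68 55
f 62 68 69
f 52 69 74
f 69 55 75
f 74 75 57
f 69 75 74
f 52 74 78
f 74 57 81
f 78 81 58
f 74 81 78
f 53 79 67
f 79 58 80
f 67 80 54
f 79 80 67
f 51 63 87
f 63 53 88
f 87 88 60
f 63 88 87
f 55 68 84
f 68 51 83
f 84 83 59
f 68 83 84
f 57 75 76
f 75 55 72
f 76 72 56
f 75 72 76
f 58 81 77
f 81 57 73
f 77 73 50
f 81 73 77
f 92 94 91
f 95 92 91
f 91 94 93
f 93 95 91
f 92 98 94
f 96 92 95
f 96 98 92
f 94 98 93
f 97 95 93
f 93 98 97
f 97 96 95
f 98 96 97



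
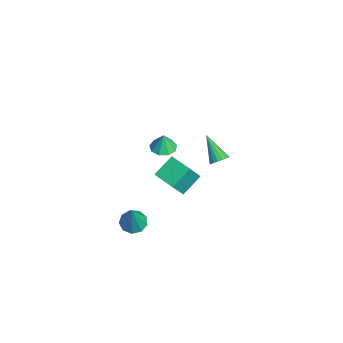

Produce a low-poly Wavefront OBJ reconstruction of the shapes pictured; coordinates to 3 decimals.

v -0.992 -1.081 -2.849
v -1.561 0.003 -2.071
v 0.143 -0.368 -3.011
v -0.425 0.715 -2.234
v -0.295 -1.835 -1.286
v -0.863 -0.752 -0.509
v 0.841 -1.123 -1.449
v 0.272 -0.039 -0.671
v 1.85 -1.867 3.295
v 2.457 -2.235 3.276
v 1.89 -1.853 4.305
v 2.551 -1.758 3.266
v 2.317 -1.333 3.27
v 1.865 -1.157 3.285
v 1.405 -1.313 3.306
v 1.154 -1.729 3.321
v 1.228 -2.209 3.325
v 1.594 -2.529 3.314
v 2.079 -2.539 3.295
v -0.332 1.751 -0.979
v -0.073 2.054 -0.557
v -1.648 1.349 0.119
v -0.235 2.241 -0.683
v -0.419 2.315 -0.876
v -0.584 2.261 -1.093
v -0.69 2.09 -1.284
v -0.715 1.841 -1.405
v -0.652 1.572 -1.428
v -0.516 1.344 -1.348
v -0.337 1.209 -1.184
v -0.158 1.198 -0.972
v -0.018 1.314 -0.762
v 0.05 1.531 -0.602
v 0.03 1.797 -0.528
v 0.691 -3.25 -4.2
v 1.361 -2.964 -4.447
v 1.449 -3.49 -2.42
v 1.055 -2.575 -4.265
v 0.579 -2.503 -4.052
v 0.155 -2.78 -3.909
v -0.019 -3.277 -3.901
v 0.14 -3.762 -4.034
v 0.556 -4.007 -4.244
v 1.035 -3.898 -4.434
v 1.353 -3.486 -4.514
f 2 4 1
f 5 2 1
f 1 4 3
f 3 5 1
f 2 8 4
f 6 2 5
f 6 8 2
f 4 8 3
f 7 5 3
f 3 8 7
f 7 6 5
f 8 6 7
f 10 9 12
f 10 12 11
f 12 9 13
f 12 13 11
f 13 9 14
f 13 14 11
f 14 9 15
f 14 15 11
f 15 9 16
f 15 16 11
f 16 9 17
f 16 17 11
f 17 9 18
f 17 18 11
f 18 9 19
f 18 19 11
f 19 9 10
f 19 10 11
f 21 20 23
f 21 23 22
f 23 20 24
f 23 24 22
f 24 20 25
f 24 25 22
f 25 20 26
f 25 26 22
f 26 20 27
f 26 27 22
f 27 20 28
f 27 28 22
f 28 20 29
f 28 29 22
f 29 20 30
f 29 30 22
f 30 20 31
f 30 31 22
f 31 20 32
f 31 32 22
f 32 20 33
f 32 33 22
f 33 20 34
f 33 34 22
f 34 20 21
f 34 21 22
f 36 35 38
f 36 38 37
f 38 35 39
f 38 39 37
f 39 35 40
f 39 40 37
f 40 35 41
f 40 41 37
f 41 35 42
f 41 42 37
f 42 35 43
f 42 43 37
f 43 35 44
f 43 44 37
f 44 35 45
f 44 45 37
f 45 35 36
f 45 36 37



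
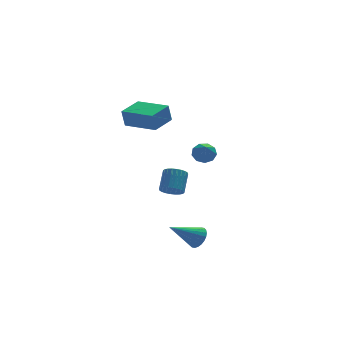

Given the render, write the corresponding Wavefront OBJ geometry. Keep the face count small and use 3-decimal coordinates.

v -0.878 2.619 -3.346
v -0.21 2.582 -3.685
v 0.346 3.545 -2.693
v -0.322 3.581 -2.354
v -0.335 2.804 -3.83
v 0.22 3.767 -2.837
v -0.543 2.997 -3.901
v 0.012 3.96 -2.908
v -0.802 3.133 -3.887
v -0.247 4.095 -2.895
v -1.073 3.19 -3.791
v -0.517 4.153 -2.799
v -1.314 3.16 -3.628
v -0.758 4.123 -2.635
v -1.488 3.048 -3.421
v -0.933 4.011 -2.429
v -1.57 2.871 -3.203
v -1.014 3.833 -2.211
v -1.546 2.655 -3.007
v -0.99 3.618 -2.015
v -1.42 2.433 -2.863
v -0.865 3.396 -1.87
v -1.212 2.24 -2.792
v -0.657 3.203 -1.799
v -0.953 2.105 -2.805
v -0.398 3.067 -1.813
v -0.683 2.047 -2.901
v -0.127 3.01 -1.909
v -0.442 2.077 -3.065
v 0.114 3.04 -2.072
v -0.267 2.189 -3.271
v 0.288 3.152 -2.279
v -0.186 2.367 -3.489
v 0.37 3.329 -2.497
v -1.072 -2.798 -4.195
v -0.655 -2.615 -3.587
v -2.768 -2.822 -3.025
v -0.729 -2.346 -3.689
v -0.856 -2.147 -3.868
v -1.015 -2.046 -4.097
v -1.184 -2.06 -4.341
v -1.335 -2.186 -4.562
v -1.446 -2.405 -4.728
v -1.5 -2.684 -4.813
v -1.49 -2.981 -4.803
v -1.415 -3.249 -4.701
v -1.289 -3.449 -4.522
v -1.129 -3.549 -4.293
v -0.961 -3.535 -4.05
v -0.81 -3.409 -3.828
v -0.699 -3.19 -3.662
v -0.644 -2.911 -3.577
v -3.994 1.51 3.135
v -4.182 1.547 4.258
v -2.736 2.449 3.314
v -2.924 2.486 4.438
v -2.736 -0.226 3.402
v -2.924 -0.189 4.526
v -1.478 0.713 3.582
v -1.666 0.75 4.705
v 0.779 1.637 0.059
v 1.463 1.37 -0.032
v 0.421 0.303 1.261
v 1.458 1.71 0.343
v 1.136 2.015 0.586
v 0.646 2.143 0.582
v 0.219 2.034 0.334
v 0.053 1.739 -0.043
v 0.228 1.396 -0.372
v 0.66 1.166 -0.499
v 1.148 1.155 -0.365
f 2 1 5
f 2 5 3
f 3 5 6
f 3 6 4
f 5 1 7
f 5 7 6
f 6 7 8
f 6 8 4
f 7 1 9
f 7 9 8
f 8 9 10
f 8 10 4
f 9 1 11
f 9 11 10
f 10 11 12
f 10 12 4
f 11 1 13
f 11 13 12
f 12 13 14
f 12 14 4
f 13 1 15
f 13 15 14
f 14 15 16
f 14 16 4
f 15 1 17
f 15 17 16
f 16 17 18
f 16 18 4
f 17 1 19
f 17 19 18
f 18 19 20
f 18 20 4
f 19 1 21
f 19 21 20
f 20 21 22
f 20 22 4
f 21 1 23
f 21 23 22
f 22 23 24
f 22 24 4
f 23 1 25
f 23 25 24
f 24 25 26
f 24 26 4
f 25 1 27
f 25 27 26
f 26 27 28
f 26 28 4
f 27 1 29
f 27 29 28
f 28 29 30
f 28 30 4
f 29 1 31
f 29 31 30
f 30 31 32
f 30 32 4
f 31 1 33
f 31 33 32
f 32 33 34
f 32 34 4
f 33 1 2
f 33 2 34
f 34 2 3
f 34 3 4
f 36 35 38
f 36 38 37
f 38 35 39
f 38 39 37
f 39 35 40
f 39 40 37
f 40 35 41
f 40 41 37
f 41 35 42
f 41 42 37
f 42 35 43
f 42 43 37
f 43 35 44
f 43 44 37
f 44 35 45
f 44 45 37
f 45 35 46
f 45 46 37
f 46 35 47
f 46 47 37
f 47 35 48
f 47 48 37
f 48 35 49
f 48 49 37
f 49 35 50
f 49 50 37
f 50 35 51
f 50 51 37
f 51 35 52
f 51 52 37
f 52 35 36
f 52 36 37
f 54 56 53
f 57 54 53
f 53 56 55
f 55 57 53
f 54 60 56
f 58 54 57
f 58 60 54
f 56 60 55
f 59 57 55
f 55 60 59
f 59 58 57
f 60 58 59
f 62 61 64
f 62 64 63
f 64 61 65
f 64 65 63
f 65 61 66
f 65 66 63
f 66 61 67
f 66 67 63
f 67 61 68
f 67 68 63
f 68 61 69
f 68 69 63
f 69 61 70
f 69 70 63
f 70 61 71
f 70 71 63
f 71 61 62
f 71 62 63



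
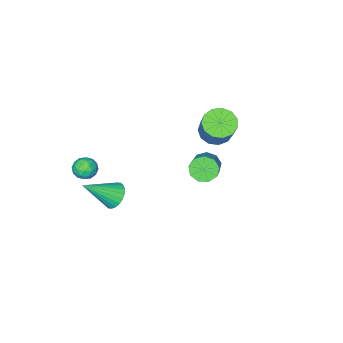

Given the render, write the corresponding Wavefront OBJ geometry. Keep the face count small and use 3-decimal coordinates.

v -4.341 0.61 1.028
v -3.997 1.2 0.504
v -3.254 2.279 2.209
v -3.599 1.69 2.732
v -4.446 1.351 0.604
v -3.704 2.431 2.309
v -4.862 1.268 0.838
v -4.12 2.347 2.543
v -5.113 0.976 1.133
v -4.37 2.055 2.837
v -5.118 0.567 1.394
v -4.376 1.647 3.098
v -4.877 0.173 1.538
v -4.135 1.252 3.243
v -4.466 -0.083 1.521
v -3.723 0.996 3.226
v -4.015 -0.119 1.347
v -3.273 0.961 3.052
v -3.668 0.077 1.072
v -2.925 1.157 2.776
v -3.534 0.442 0.782
v -2.792 1.522 2.487
v -3.657 0.861 0.571
v -2.914 1.94 2.276
v 2.112 -0.763 0.853
v 2.452 -0.954 0.331
v 1.688 -1.726 0.929
v 2.028 -1.917 0.407
v 2.336 -1.788 0.966
v 2.598 -1.193 0.919
v 1.542 -1.487 0.341
v 1.804 -0.892 0.294
v 2.099 -1.401 0.014
v 2.59 -1.587 0.4
v 1.55 -1.093 0.86
v 2.041 -1.279 1.246
v 2.319 -0.774 0.585
v 1.821 -1.906 0.675
v 2.002 -1.83 1.004
v 2.202 -1.942 0.696
v 2.405 -0.914 0.931
v 2.605 -1.026 0.624
v 2.537 -1.517 0.997
v 1.535 -1.654 0.636
v 1.735 -1.766 0.329
v 1.938 -0.738 0.564
v 2.138 -0.85 0.256
v 1.603 -1.163 0.263
v 2.311 -1.149 0.092
v 2.062 -1.715 0.136
v 1.776 -1.463 0.098
v 1.93 -1.113 0.07
v 2.6 -1.258 0.319
v 2.351 -1.824 0.364
v 2.532 -1.748 0.692
v 2.686 -1.399 0.665
v 2.393 -1.521 0.133
v 1.789 -0.856 0.896
v 1.54 -1.422 0.941
v 1.454 -1.281 0.595
v 1.608 -0.932 0.568
v 2.078 -0.965 1.124
v 1.829 -1.531 1.168
v 2.21 -1.567 1.19
v 2.364 -1.217 1.162
v 1.747 -1.159 1.127
v 1.02 -0.516 -1.522
v 1.345 -0.894 -2.096
v 2.42 -1.144 -0.318
v 1.48 -0.631 -2.116
v 1.546 -0.35 -2.046
v 1.531 -0.095 -1.896
v 1.439 0.096 -1.689
v 1.283 0.194 -1.457
v 1.087 0.184 -1.234
v 0.881 0.067 -1.056
v 0.696 -0.138 -0.948
v 0.56 -0.401 -0.928
v 0.495 -0.682 -0.999
v 0.51 -0.937 -1.149
v 0.602 -1.128 -1.356
v 0.758 -1.226 -1.588
v 0.954 -1.216 -1.81
v 1.16 -1.1 -1.989
v -1.585 2.999 1.695
v -1.152 3.099 1.155
v -0.101 4.102 2.184
v -0.535 4.001 2.725
v -1.486 3.442 1.163
v -0.436 4.444 2.192
v -1.867 3.577 1.42
v -0.816 4.58 2.449
v -2.116 3.442 1.806
v -1.065 4.444 2.835
v -2.117 3.099 2.14
v -1.066 4.101 3.169
v -1.869 2.71 2.266
v -0.818 3.712 3.296
v -1.488 2.455 2.125
v -0.437 3.457 3.155
v -1.153 2.455 1.783
v -0.102 3.458 2.813
v -1.02 2.71 1.4
v 0.03 3.712 2.429
f 2 1 5
f 2 5 3
f 3 5 6
f 3 6 4
f 5 1 7
f 5 7 6
f 6 7 8
f 6 8 4
f 7 1 9
f 7 9 8
f 8 9 10
f 8 10 4
f 9 1 11
f 9 11 10
f 10 11 12
f 10 12 4
f 11 1 13
f 11 13 12
f 12 13 14
f 12 14 4
f 13 1 15
f 13 15 14
f 14 15 16
f 14 16 4
f 15 1 17
f 15 17 16
f 16 17 18
f 16 18 4
f 17 1 19
f 17 19 18
f 18 19 20
f 18 20 4
f 19 1 21
f 19 21 20
f 20 21 22
f 20 22 4
f 21 1 23
f 21 23 22
f 22 23 24
f 22 24 4
f 23 1 2
f 23 2 24
f 24 2 3
f 24 3 4
f 25 62 41
f 62 36 65
f 41 65 30
f 62 65 41
f 25 41 37
f 41 30 42
f 37 42 26
f 41 42 37
f 25 37 46
f 37 26 47
f 46 47 32
f 37 47 46
f 25 46 58
f 46 32 61
f 58 61 35
f 46 61 58
f 25 58 62
f 58 35 66
f 62 66 36
f 58 66 62
f 26 42 53
f 42 30 56
f 53 56 34
f 42 56 53
f 30 65 43
f 65 36 64
f 43 64 29
f 65 64 43
f 36 66 63
f 66 35 59
f 63 59 27
f 66 59 63
f 35 61 60
f 61 32 48
f 60 48 31
f 61 48 60
f 32 47 52
f 47 26 49
f 52 49 33
f 47 49 52
f 28 54 40
f 54 34 55
f 40 55 29
f 54 55 40
f 28 40 38
f 40 29 39
f 38 39 27
f 40 39 38
f 28 38 45
f 38 27 44
f 45 44 31
f 38 44 45
f 28 45 50
f 45 31 51
f 50 51 33
f 45 51 50
f 28 50 54
f 50 33 57
f 54 57 34
f 50 57 54
f 29 55 43
f 55 34 56
f 43 56 30
f 55 56 43
f 27 39 63
f 39 29 64
f 63 64 36
f 39 64 63
f 31 44 60
f 44 27 59
f 60 59 35
f 44 59 60
f 33 51 52
f 51 31 48
f 52 48 32
f 51 48 52
f 34 57 53
f 57 33 49
f 53 49 26
f 57 49 53
f 68 67 70
f 68 70 69
f 70 67 71
f 70 71 69
f 71 67 72
f 71 72 69
f 72 67 73
f 72 73 69
f 73 67 74
f 73 74 69
f 74 67 75
f 74 75 69
f 75 67 76
f 75 76 69
f 76 67 77
f 76 77 69
f 77 67 78
f 77 78 69
f 78 67 79
f 78 79 69
f 79 67 80
f 79 80 69
f 80 67 81
f 80 81 69
f 81 67 82
f 81 82 69
f 82 67 83
f 82 83 69
f 83 67 84
f 83 84 69
f 84 67 68
f 84 68 69
f 86 85 89
f 86 89 87
f 87 89 90
f 87 90 88
f 89 85 91
f 89 91 90
f 90 91 92
f 90 92 88
f 91 85 93
f 91 93 92
f 92 93 94
f 92 94 88
f 93 85 95
f 93 95 94
f 94 95 96
f 94 96 88
f 95 85 97
f 95 97 96
f 96 97 98
f 96 98 88
f 97 85 99
f 97 99 98
f 98 99 100
f 98 100 88
f 99 85 101
f 99 101 100
f 100 101 102
f 100 102 88
f 101 85 103
f 101 103 102
f 102 103 104
f 102 104 88
f 103 85 86
f 103 86 104
f 104 86 87
f 104 87 88



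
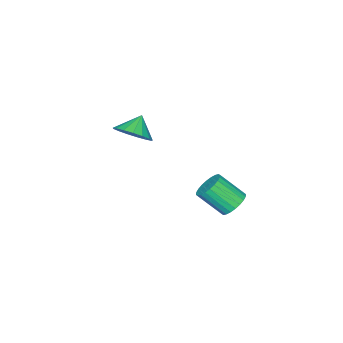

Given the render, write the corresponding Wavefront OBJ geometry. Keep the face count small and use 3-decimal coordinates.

v 2.084 -2.771 0.878
v 2.864 -2.715 1.652
v 1.176 -2.889 1.802
v 2.723 -2.213 1.578
v 2.436 -1.839 1.343
v 2.069 -1.678 1.003
v 1.704 -1.768 0.633
v 1.427 -2.088 0.32
v 1.3 -2.564 0.135
v 1.353 -3.088 0.12
v 1.573 -3.539 0.278
v 1.91 -3.814 0.575
v 2.287 -3.851 0.94
v 2.617 -3.64 1.292
v 2.825 -3.23 1.549
v 2.447 3.93 -1.182
v 3.036 4.473 -0.899
v 3.562 3.273 0.306
v 2.973 2.73 0.022
v 2.777 4.552 -0.707
v 3.304 3.353 0.498
v 2.468 4.537 -0.587
v 2.995 3.337 0.617
v 2.156 4.429 -0.559
v 2.683 3.229 0.646
v 1.888 4.245 -0.625
v 2.415 3.045 0.58
v 1.705 4.013 -0.775
v 2.232 2.813 0.429
v 1.635 3.768 -0.988
v 2.162 2.569 0.216
v 1.689 3.548 -1.231
v 2.215 2.349 -0.026
v 1.858 3.387 -1.466
v 2.384 2.187 -0.261
v 2.116 3.307 -1.658
v 2.643 2.108 -0.453
v 2.425 3.323 -1.777
v 2.952 2.123 -0.573
v 2.737 3.431 -1.806
v 3.264 2.231 -0.601
v 3.005 3.615 -1.74
v 3.532 2.415 -0.535
v 3.188 3.847 -1.589
v 3.715 2.647 -0.385
v 3.258 4.091 -1.376
v 3.785 2.892 -0.172
v 3.205 4.311 -1.134
v 3.731 3.112 0.071
f 2 1 4
f 2 4 3
f 4 1 5
f 4 5 3
f 5 1 6
f 5 6 3
f 6 1 7
f 6 7 3
f 7 1 8
f 7 8 3
f 8 1 9
f 8 9 3
f 9 1 10
f 9 10 3
f 10 1 11
f 10 11 3
f 11 1 12
f 11 12 3
f 12 1 13
f 12 13 3
f 13 1 14
f 13 14 3
f 14 1 15
f 14 15 3
f 15 1 2
f 15 2 3
f 17 16 20
f 17 20 18
f 18 20 21
f 18 21 19
f 20 16 22
f 20 22 21
f 21 22 23
f 21 23 19
f 22 16 24
f 22 24 23
f 23 24 25
f 23 25 19
f 24 16 26
f 24 26 25
f 25 26 27
f 25 27 19
f 26 16 28
f 26 28 27
f 27 28 29
f 27 29 19
f 28 16 30
f 28 30 29
f 29 30 31
f 29 31 19
f 30 16 32
f 30 32 31
f 31 32 33
f 31 33 19
f 32 16 34
f 32 34 33
f 33 34 35
f 33 35 19
f 34 16 36
f 34 36 35
f 35 36 37
f 35 37 19
f 36 16 38
f 36 38 37
f 37 38 39
f 37 39 19
f 38 16 40
f 38 40 39
f 39 40 41
f 39 41 19
f 40 16 42
f 40 42 41
f 41 42 43
f 41 43 19
f 42 16 44
f 42 44 43
f 43 44 45
f 43 45 19
f 44 16 46
f 44 46 45
f 45 46 47
f 45 47 19
f 46 16 48
f 46 48 47
f 47 48 49
f 47 49 19
f 48 16 17
f 48 17 49
f 49 17 18
f 49 18 19



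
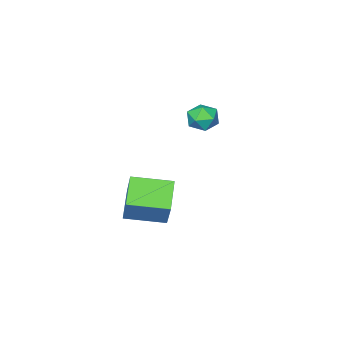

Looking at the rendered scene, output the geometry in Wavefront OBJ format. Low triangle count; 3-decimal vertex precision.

v -2.012 1.887 1.95
v -1.606 1.633 2.668
v -3.094 1.067 2.272
v -2.688 0.813 2.99
v -2.978 1.623 2.921
v -2.309 2.129 2.722
v -2.391 0.571 2.218
v -1.722 1.077 2.019
v -1.841 0.82 2.833
v -2.204 1.47 3.268
v -2.496 1.23 1.672
v -2.859 1.88 2.107
v 1.429 3.334 -0.246
v 1.951 4.176 1.293
v 2.507 4.288 -1.133
v 3.028 5.13 0.406
v 2.832 1.99 0.014
v 3.353 2.832 1.553
v 3.909 2.944 -0.873
v 4.431 3.786 0.666
f 1 12 6
f 1 6 2
f 1 2 8
f 1 8 11
f 1 11 12
f 2 6 10
f 6 12 5
f 12 11 3
f 11 8 7
f 8 2 9
f 4 10 5
f 4 5 3
f 4 3 7
f 4 7 9
f 4 9 10
f 5 10 6
f 3 5 12
f 7 3 11
f 9 7 8
f 10 9 2
f 14 16 13
f 17 14 13
f 13 16 15
f 15 17 13
f 14 20 16
f 18 14 17
f 18 20 14
f 16 20 15
f 19 17 15
f 15 20 19
f 19 18 17
f 20 18 19



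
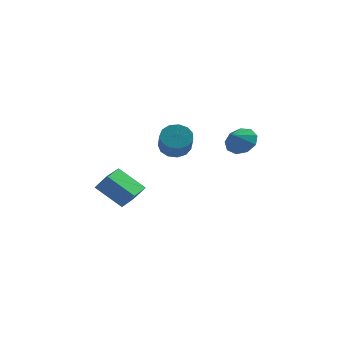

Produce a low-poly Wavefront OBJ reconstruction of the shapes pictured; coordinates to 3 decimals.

v -2.199 -1.945 -2.988
v -3.64 -1.724 -1.864
v -1.952 -0.63 -2.929
v -3.392 -0.409 -1.806
v -1.528 -2.111 -2.094
v -2.968 -1.89 -0.971
v -1.28 -0.796 -2.036
v -2.721 -0.575 -0.912
v 0.273 -1.087 1.103
v 1.003 -0.717 1.244
v 1.316 -1.702 2.217
v 0.587 -2.073 2.077
v 0.697 -0.522 1.539
v 1.01 -1.508 2.513
v 0.257 -0.507 1.697
v 0.57 -1.492 2.67
v -0.178 -0.676 1.665
v 0.135 -1.662 2.639
v -0.47 -0.976 1.456
v -0.156 -1.961 2.429
v -0.525 -1.311 1.134
v -0.212 -2.296 2.107
v -0.327 -1.575 0.803
v -0.014 -2.56 1.776
v 0.061 -1.684 0.567
v 0.375 -2.67 1.54
v 0.517 -1.604 0.502
v 0.831 -2.59 1.475
v 0.896 -1.36 0.627
v 1.209 -2.345 1.6
v 1.077 -1.029 0.904
v 1.39 -2.015 1.877
v 3.748 -2.051 2.014
v 4.539 -2.436 1.974
v 3.432 -2.769 2.666
v 4.53 -2.029 2.418
v 4.155 -1.633 2.673
v 3.59 -1.432 2.62
v 3.099 -1.521 2.283
v 2.912 -1.858 1.821
v 3.115 -2.285 1.449
v 3.615 -2.603 1.342
v 4.177 -2.662 1.549
f 2 4 1
f 5 2 1
f 1 4 3
f 3 5 1
f 2 8 4
f 6 2 5
f 6 8 2
f 4 8 3
f 7 5 3
f 3 8 7
f 7 6 5
f 8 6 7
f 10 9 13
f 10 13 11
f 11 13 14
f 11 14 12
f 13 9 15
f 13 15 14
f 14 15 16
f 14 16 12
f 15 9 17
f 15 17 16
f 16 17 18
f 16 18 12
f 17 9 19
f 17 19 18
f 18 19 20
f 18 20 12
f 19 9 21
f 19 21 20
f 20 21 22
f 20 22 12
f 21 9 23
f 21 23 22
f 22 23 24
f 22 24 12
f 23 9 25
f 23 25 24
f 24 25 26
f 24 26 12
f 25 9 27
f 25 27 26
f 26 27 28
f 26 28 12
f 27 9 29
f 27 29 28
f 28 29 30
f 28 30 12
f 29 9 31
f 29 31 30
f 30 31 32
f 30 32 12
f 31 9 10
f 31 10 32
f 32 10 11
f 32 11 12
f 34 33 36
f 34 36 35
f 36 33 37
f 36 37 35
f 37 33 38
f 37 38 35
f 38 33 39
f 38 39 35
f 39 33 40
f 39 40 35
f 40 33 41
f 40 41 35
f 41 33 42
f 41 42 35
f 42 33 43
f 42 43 35
f 43 33 34
f 43 34 35



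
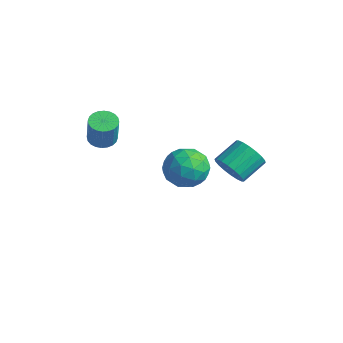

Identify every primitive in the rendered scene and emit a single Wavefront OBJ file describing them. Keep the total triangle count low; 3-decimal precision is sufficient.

v 3.497 2.273 0.817
v 4.131 2.029 1.294
v 4.097 3.203 1.939
v 3.463 3.447 1.463
v 4.3 2.191 1.009
v 4.267 3.365 1.654
v 4.311 2.369 0.685
v 4.277 3.543 1.33
v 4.16 2.528 0.388
v 4.126 3.702 1.033
v 3.878 2.637 0.176
v 3.844 3.811 0.821
v 3.52 2.673 0.091
v 3.486 3.847 0.736
v 3.158 2.63 0.149
v 3.124 3.804 0.795
v 2.863 2.517 0.341
v 2.829 3.691 0.986
v 2.693 2.355 0.626
v 2.66 3.529 1.271
v 2.683 2.177 0.95
v 2.649 3.351 1.595
v 2.834 2.018 1.247
v 2.8 3.192 1.892
v 3.116 1.909 1.459
v 3.082 3.083 2.104
v 3.474 1.873 1.544
v 3.44 3.047 2.189
v 3.836 1.916 1.485
v 3.802 3.09 2.131
v -0.915 -1.051 1.793
v -0.53 -0.528 1.753
v -0.061 -0.767 3.147
v -0.445 -1.289 3.187
v -0.744 -0.426 1.842
v -0.274 -0.664 3.236
v -0.984 -0.418 1.924
v -0.514 -0.656 3.318
v -1.213 -0.507 1.987
v -0.744 -0.745 3.38
v -1.397 -0.678 2.019
v -0.928 -0.917 3.413
v -1.507 -0.907 2.017
v -1.038 -1.145 3.411
v -1.528 -1.157 1.981
v -1.058 -1.395 3.375
v -1.455 -1.391 1.917
v -0.985 -1.629 3.311
v -1.299 -1.573 1.833
v -0.83 -1.812 3.227
v -1.086 -1.676 1.744
v -0.616 -1.914 3.138
v -0.846 -1.684 1.662
v -0.376 -1.922 3.056
v -0.616 -1.595 1.6
v -0.147 -1.833 2.993
v -0.432 -1.423 1.567
v 0.037 -1.662 2.961
v -0.322 -1.195 1.569
v 0.147 -1.433 2.963
v -0.302 -0.945 1.605
v 0.168 -1.183 2.999
v -0.375 -0.711 1.669
v 0.095 -0.949 3.063
v -1.942 4.486 -3.387
v -1.153 4.873 -2.636
v -1.787 2.767 -2.664
v -0.998 3.154 -1.913
v -2.101 3.485 -1.814
v -2.197 4.548 -2.261
v -0.743 3.092 -3.039
v -0.839 4.155 -3.486
v -0.411 4.012 -2.421
v -1.251 4.255 -1.663
v -1.689 3.385 -3.637
v -2.529 3.628 -2.879
v -1.561 4.83 -3.075
v -1.379 2.81 -2.225
v -2.028 3.004 -2.167
v -1.563 3.232 -1.725
v -2.175 4.639 -2.854
v -1.711 4.867 -2.413
v -2.269 4.051 -1.93
v -1.229 2.773 -2.887
v -0.765 3.001 -2.446
v -1.377 4.408 -3.575
v -0.912 4.636 -3.133
v -0.671 3.589 -3.37
v -0.661 4.552 -2.507
v -0.57 3.541 -2.082
v -0.42 3.505 -2.744
v -0.477 4.13 -3.007
v -1.155 4.695 -2.062
v -1.064 3.684 -1.637
v -1.712 3.879 -1.579
v -1.769 4.503 -1.841
v -0.719 4.188 -1.935
v -1.876 3.956 -3.663
v -1.785 2.945 -3.238
v -1.171 3.137 -3.459
v -1.228 3.761 -3.721
v -2.37 4.099 -3.218
v -2.279 3.088 -2.793
v -2.463 3.51 -2.293
v -2.52 4.135 -2.556
v -2.221 3.452 -3.365
f 2 1 5
f 2 5 3
f 3 5 6
f 3 6 4
f 5 1 7
f 5 7 6
f 6 7 8
f 6 8 4
f 7 1 9
f 7 9 8
f 8 9 10
f 8 10 4
f 9 1 11
f 9 11 10
f 10 11 12
f 10 12 4
f 11 1 13
f 11 13 12
f 12 13 14
f 12 14 4
f 13 1 15
f 13 15 14
f 14 15 16
f 14 16 4
f 15 1 17
f 15 17 16
f 16 17 18
f 16 18 4
f 17 1 19
f 17 19 18
f 18 19 20
f 18 20 4
f 19 1 21
f 19 21 20
f 20 21 22
f 20 22 4
f 21 1 23
f 21 23 22
f 22 23 24
f 22 24 4
f 23 1 25
f 23 25 24
f 24 25 26
f 24 26 4
f 25 1 27
f 25 27 26
f 26 27 28
f 26 28 4
f 27 1 29
f 27 29 28
f 28 29 30
f 28 30 4
f 29 1 2
f 29 2 30
f 30 2 3
f 30 3 4
f 32 31 35
f 32 35 33
f 33 35 36
f 33 36 34
f 35 31 37
f 35 37 36
f 36 37 38
f 36 38 34
f 37 31 39
f 37 39 38
f 38 39 40
f 38 40 34
f 39 31 41
f 39 41 40
f 40 41 42
f 40 42 34
f 41 31 43
f 41 43 42
f 42 43 44
f 42 44 34
f 43 31 45
f 43 45 44
f 44 45 46
f 44 46 34
f 45 31 47
f 45 47 46
f 46 47 48
f 46 48 34
f 47 31 49
f 47 49 48
f 48 49 50
f 48 50 34
f 49 31 51
f 49 51 50
f 50 51 52
f 50 52 34
f 51 31 53
f 51 53 52
f 52 53 54
f 52 54 34
f 53 31 55
f 53 55 54
f 54 55 56
f 54 56 34
f 55 31 57
f 55 57 56
f 56 57 58
f 56 58 34
f 57 31 59
f 57 59 58
f 58 59 60
f 58 60 34
f 59 31 61
f 59 61 60
f 60 61 62
f 60 62 34
f 61 31 63
f 61 63 62
f 62 63 64
f 62 64 34
f 63 31 32
f 63 32 64
f 64 32 33
f 64 33 34
f 65 102 81
f 102 76 105
f 81 105 70
f 102 105 81
f 65 81 77
f 81 70 82
f 77 82 66
f 81 82 77
f 65 77 86
f 77 66 87
f 86 87 72
f 77 87 86
f 65 86 98
f 86 72 101
f 98 101 75
f 86 101 98
f 65 98 102
f 98 75 106
f 102 106 76
f 98 106 102
f 66 82 93
f 82 70 96
f 93 96 74
f 82 96 93
f 70 105 83
f 105 76 104
f 83 104 69
f 105 104 83
f 76 106 103
f 106 75 99
f 103 99 67
f 106 99 103
f 75 101 100
f 101 72 88
f 100 88 71
f 101 88 100
f 72 87 92
f 87 66 89
f 92 89 73
f 87 89 92
f 68 94 80
f 94 74 95
f 80 95 69
f 94 95 80
f 68 80 78
f 80 69 79
f 78 79 67
f 80 79 78
f 68 78 85
f 78 67 84
f 85 84 71
f 78 84 85
f 68 85 90
f 85 71 91
f 90 91 73
f 85 91 90
f 68 90 94
f 90 73 97
f 94 97 74
f 90 97 94
f 69 95 83
f 95 74 96
f 83 96 70
f 95 96 83
f 67 79 103
f 79 69 104
f 103 104 76
f 79 104 103
f 71 84 100
f 84 67 99
f 100 99 75
f 84 99 100
f 73 91 92
f 91 71 88
f 92 88 72
f 91 88 92
f 74 97 93
f 97 73 89
f 93 89 66
f 97 89 93

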